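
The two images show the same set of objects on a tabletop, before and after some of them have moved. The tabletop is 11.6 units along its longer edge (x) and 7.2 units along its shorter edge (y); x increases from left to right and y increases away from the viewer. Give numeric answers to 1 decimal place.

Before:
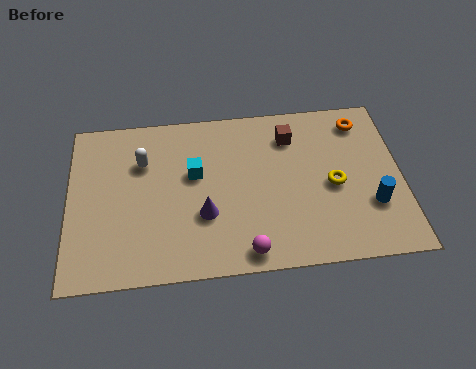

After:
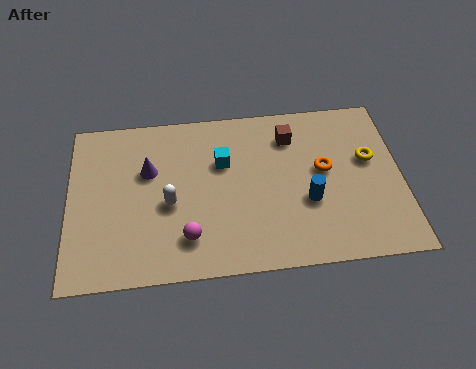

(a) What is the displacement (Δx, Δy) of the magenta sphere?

(-2.0, 0.8)

From the two frames, the magenta sphere sits at roughly (6.1, 0.8) before and (4.1, 1.6) after.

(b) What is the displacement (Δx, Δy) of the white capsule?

(0.9, -1.9)

The white capsule started near (2.6, 5.0) and ended near (3.5, 3.1).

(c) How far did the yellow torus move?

1.6

From (9.2, 3.3) to (10.5, 4.3), the yellow torus covered √(1.3² + 1.0²) ≈ 1.6 units.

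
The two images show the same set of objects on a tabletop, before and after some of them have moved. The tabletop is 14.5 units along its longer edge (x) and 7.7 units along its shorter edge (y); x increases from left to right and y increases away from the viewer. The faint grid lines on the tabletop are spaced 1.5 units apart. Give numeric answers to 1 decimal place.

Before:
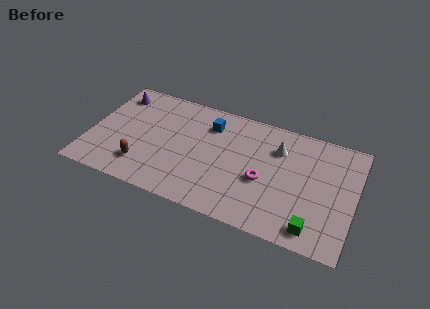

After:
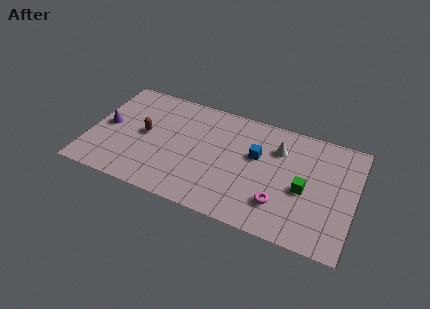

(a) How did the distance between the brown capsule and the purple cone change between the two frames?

-2.8

Before: roughly 4.9 units apart; after: 2.1. That's 2.8 units closer together.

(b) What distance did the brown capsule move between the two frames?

2.2

The brown capsule was near (3.1, 1.8) before and (3.0, 4.0) after, so it travelled √(0.1² + 2.2²) ≈ 2.2 units.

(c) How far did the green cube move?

2.4

From (12.5, 1.1) to (11.8, 3.4), the green cube covered √(0.7² + 2.3²) ≈ 2.4 units.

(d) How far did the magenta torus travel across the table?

1.6

The magenta torus was near (9.6, 3.2) before and (10.6, 2.0) after, so it travelled √(1.0² + 1.2²) ≈ 1.6 units.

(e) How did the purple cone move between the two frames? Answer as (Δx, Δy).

(-0.2, -2.4)

The purple cone was at about (1.1, 6.3) and moved to about (0.9, 3.9).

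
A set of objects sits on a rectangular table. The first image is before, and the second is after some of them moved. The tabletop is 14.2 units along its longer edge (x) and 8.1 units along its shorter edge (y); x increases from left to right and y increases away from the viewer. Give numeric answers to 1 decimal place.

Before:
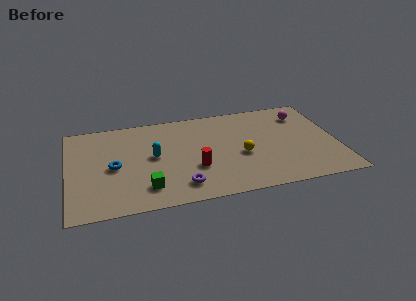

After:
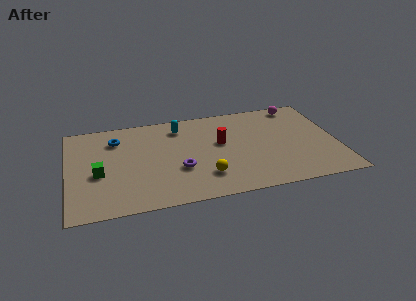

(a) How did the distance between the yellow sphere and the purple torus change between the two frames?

-2.2

Before: roughly 3.8 units apart; after: 1.6. That's 2.2 units closer together.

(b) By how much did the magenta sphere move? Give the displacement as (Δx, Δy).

(-0.2, 0.9)

From the two frames, the magenta sphere sits at roughly (12.6, 6.3) before and (12.4, 7.2) after.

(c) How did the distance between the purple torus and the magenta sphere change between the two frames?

-0.4

Before: roughly 8.3 units apart; after: 7.9. That's 0.4 units closer together.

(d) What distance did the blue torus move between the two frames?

2.4

The blue torus moved from about (2.4, 3.8) to (2.6, 6.2), a distance of √(0.2² + 2.4²) ≈ 2.4.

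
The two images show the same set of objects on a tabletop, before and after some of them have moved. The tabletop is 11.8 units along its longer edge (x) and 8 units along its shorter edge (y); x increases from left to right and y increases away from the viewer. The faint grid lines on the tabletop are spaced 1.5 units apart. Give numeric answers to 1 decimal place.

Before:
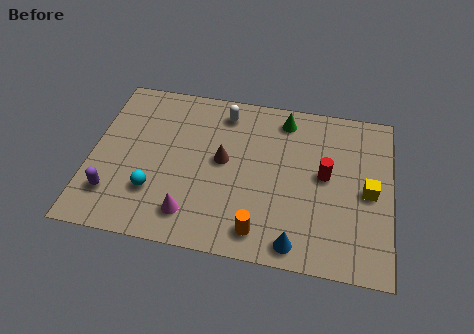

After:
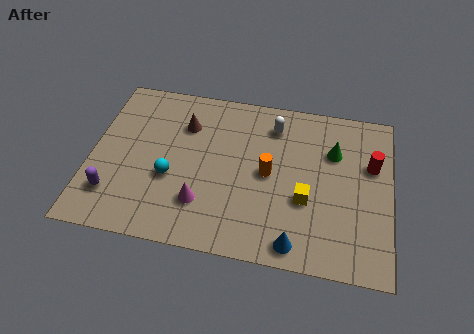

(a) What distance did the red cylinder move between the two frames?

2.0

From (9.2, 4.3) to (11.0, 5.1), the red cylinder covered √(1.8² + 0.8²) ≈ 2.0 units.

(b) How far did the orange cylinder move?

2.8

The orange cylinder was near (6.8, 1.2) before and (7.0, 4.0) after, so it travelled √(0.2² + 2.8²) ≈ 2.8 units.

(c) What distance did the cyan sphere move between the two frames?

1.0

The cyan sphere moved from about (2.6, 2.3) to (3.2, 3.1), a distance of √(0.6² + 0.8²) ≈ 1.0.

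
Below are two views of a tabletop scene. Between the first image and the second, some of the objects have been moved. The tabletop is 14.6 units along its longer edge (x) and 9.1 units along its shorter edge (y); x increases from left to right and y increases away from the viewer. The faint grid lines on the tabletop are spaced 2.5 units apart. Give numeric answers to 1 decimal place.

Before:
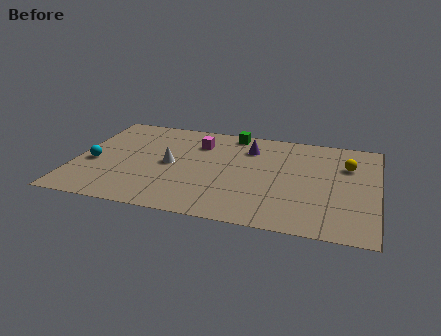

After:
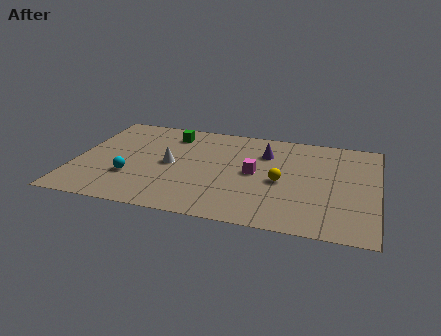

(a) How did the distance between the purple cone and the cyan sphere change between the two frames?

-0.7

The distance was about 8.0 in the first image and 7.3 in the second, so they moved 0.7 units closer together.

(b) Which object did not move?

the white cone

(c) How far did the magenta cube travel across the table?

3.6

The magenta cube was near (5.8, 6.8) before and (8.7, 4.6) after, so it travelled √(2.9² + 2.2²) ≈ 3.6 units.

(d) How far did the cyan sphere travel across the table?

2.1

From (0.9, 3.8) to (2.8, 2.9), the cyan sphere covered √(1.9² + 0.9²) ≈ 2.1 units.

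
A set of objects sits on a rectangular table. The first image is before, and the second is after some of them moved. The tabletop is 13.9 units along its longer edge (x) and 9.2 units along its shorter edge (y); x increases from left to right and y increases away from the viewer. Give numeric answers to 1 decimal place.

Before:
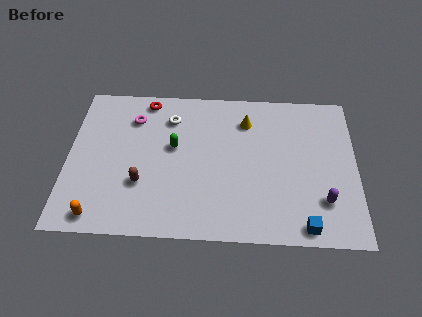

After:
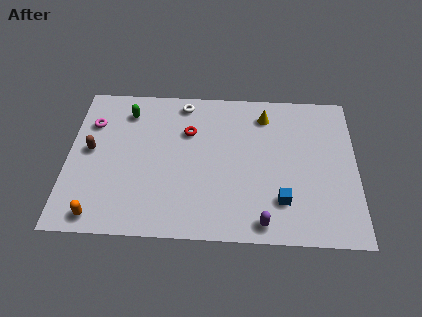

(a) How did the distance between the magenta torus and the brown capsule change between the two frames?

-2.3

The distance was about 4.0 in the first image and 1.7 in the second, so they moved 2.3 units closer together.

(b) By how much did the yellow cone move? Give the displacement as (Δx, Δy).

(0.9, 0.4)

The yellow cone started near (8.6, 7.1) and ended near (9.5, 7.5).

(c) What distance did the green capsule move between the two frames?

3.1

From (5.1, 5.3) to (2.8, 7.4), the green capsule covered √(2.3² + 2.1²) ≈ 3.1 units.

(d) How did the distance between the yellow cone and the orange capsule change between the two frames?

+0.9

The distance was about 9.3 in the first image and 10.2 in the second, so they moved 0.9 units further apart.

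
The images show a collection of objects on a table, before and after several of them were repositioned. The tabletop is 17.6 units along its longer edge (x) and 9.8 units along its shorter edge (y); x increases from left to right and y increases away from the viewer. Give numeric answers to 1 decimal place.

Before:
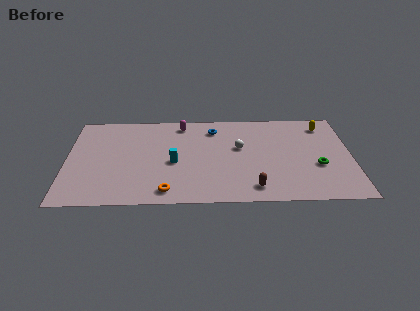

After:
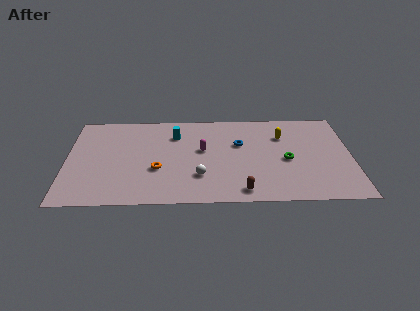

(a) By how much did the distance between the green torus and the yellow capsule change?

-1.8

The distance was about 4.4 in the first image and 2.6 in the second, so they moved 1.8 units closer together.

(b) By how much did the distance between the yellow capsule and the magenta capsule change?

-3.7

They were about 8.9 units apart before and 5.2 after — 3.7 units closer together.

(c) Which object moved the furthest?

the white sphere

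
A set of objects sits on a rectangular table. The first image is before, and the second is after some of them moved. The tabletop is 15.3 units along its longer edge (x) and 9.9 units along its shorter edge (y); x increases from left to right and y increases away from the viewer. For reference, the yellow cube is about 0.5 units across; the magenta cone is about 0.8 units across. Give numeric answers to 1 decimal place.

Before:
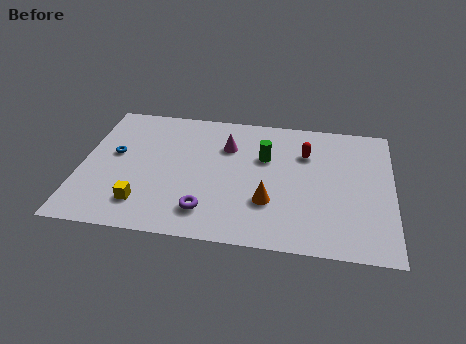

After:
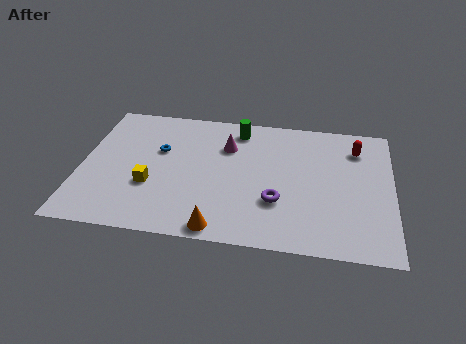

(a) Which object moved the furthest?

the purple torus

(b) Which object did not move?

the magenta cone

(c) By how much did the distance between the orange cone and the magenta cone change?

+1.6

Before: roughly 4.5 units apart; after: 6.1. That's 1.6 units further apart.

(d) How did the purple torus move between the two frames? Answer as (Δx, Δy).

(3.4, 1.2)

The purple torus started near (6.3, 2.0) and ended near (9.7, 3.2).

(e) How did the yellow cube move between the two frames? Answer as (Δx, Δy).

(0.3, 1.4)

From the two frames, the yellow cube sits at roughly (3.2, 2.1) before and (3.5, 3.5) after.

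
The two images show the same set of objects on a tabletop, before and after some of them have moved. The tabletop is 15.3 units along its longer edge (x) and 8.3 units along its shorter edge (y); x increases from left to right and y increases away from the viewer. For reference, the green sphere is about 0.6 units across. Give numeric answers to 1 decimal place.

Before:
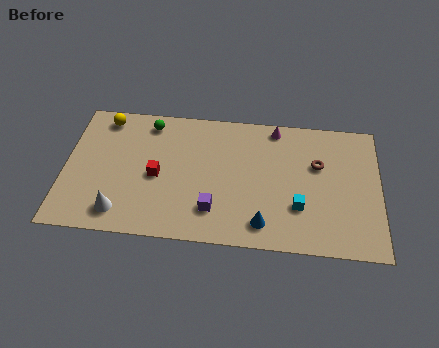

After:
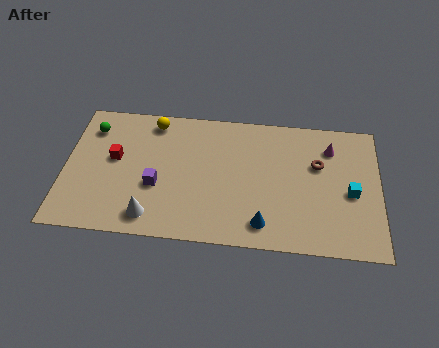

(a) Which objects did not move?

the brown torus and the blue cone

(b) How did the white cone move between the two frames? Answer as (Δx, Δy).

(1.5, -0.1)

From the two frames, the white cone sits at roughly (2.8, 1.4) before and (4.3, 1.3) after.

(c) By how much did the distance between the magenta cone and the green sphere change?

+5.5

Before: roughly 6.2 units apart; after: 11.7. That's 5.5 units further apart.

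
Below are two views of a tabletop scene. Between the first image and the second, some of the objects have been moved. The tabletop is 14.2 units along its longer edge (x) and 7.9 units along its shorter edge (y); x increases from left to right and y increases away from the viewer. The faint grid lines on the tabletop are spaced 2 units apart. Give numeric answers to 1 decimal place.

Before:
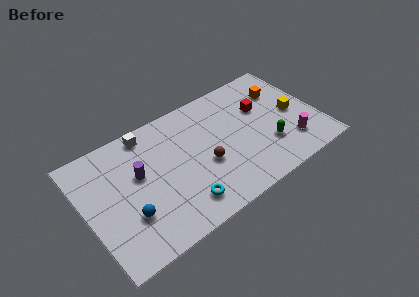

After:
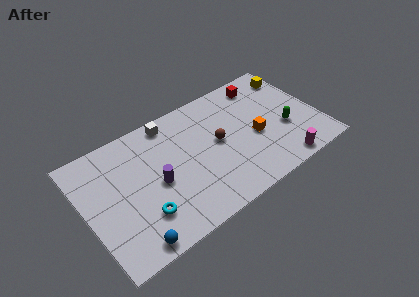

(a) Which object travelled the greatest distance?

the orange cube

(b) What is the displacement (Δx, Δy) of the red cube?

(0.4, 1.6)

The red cube was at about (11.0, 5.1) and moved to about (11.4, 6.7).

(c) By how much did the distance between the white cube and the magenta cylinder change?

-1.0

The distance was about 9.5 in the first image and 8.5 in the second, so they moved 1.0 units closer together.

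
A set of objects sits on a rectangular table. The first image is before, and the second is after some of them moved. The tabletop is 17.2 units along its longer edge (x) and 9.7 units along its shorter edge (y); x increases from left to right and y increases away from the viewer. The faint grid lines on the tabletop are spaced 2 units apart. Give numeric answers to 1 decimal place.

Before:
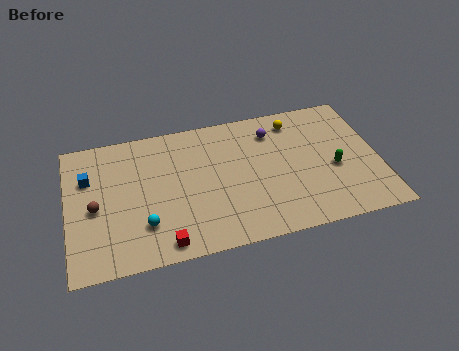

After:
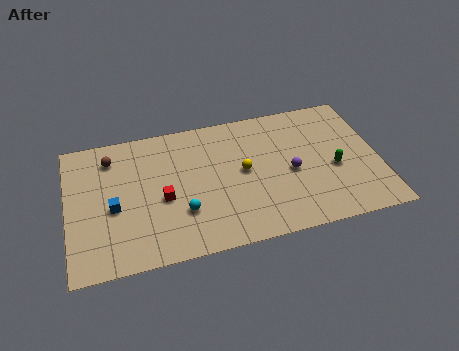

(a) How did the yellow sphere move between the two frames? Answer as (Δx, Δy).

(-3.1, -3.0)

The yellow sphere started near (12.8, 8.1) and ended near (9.7, 5.1).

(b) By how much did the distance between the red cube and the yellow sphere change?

-5.8

The distance was about 10.4 in the first image and 4.6 in the second, so they moved 5.8 units closer together.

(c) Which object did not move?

the green capsule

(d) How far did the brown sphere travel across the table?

3.5

From (1.5, 4.4) to (2.5, 7.8), the brown sphere covered √(1.0² + 3.4²) ≈ 3.5 units.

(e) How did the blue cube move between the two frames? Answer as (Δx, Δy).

(1.3, -2.4)

The blue cube started near (1.2, 6.6) and ended near (2.5, 4.2).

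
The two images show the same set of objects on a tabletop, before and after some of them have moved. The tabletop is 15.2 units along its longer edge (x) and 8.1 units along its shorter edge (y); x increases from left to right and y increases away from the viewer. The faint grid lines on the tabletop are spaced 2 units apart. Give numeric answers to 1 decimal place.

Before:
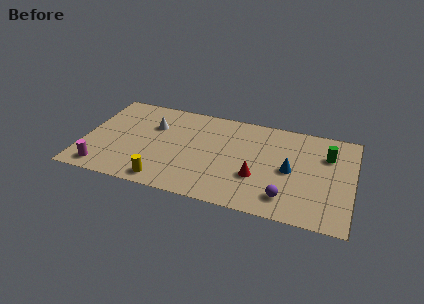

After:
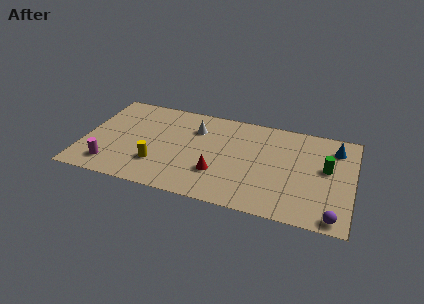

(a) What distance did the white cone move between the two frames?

2.4

The white cone moved from about (3.8, 5.5) to (6.2, 5.9), a distance of √(2.4² + 0.4²) ≈ 2.4.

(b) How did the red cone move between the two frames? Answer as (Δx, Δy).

(-2.2, -0.3)

The red cone started near (9.9, 2.8) and ended near (7.7, 2.5).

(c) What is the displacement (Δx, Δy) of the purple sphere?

(2.7, -0.8)

The purple sphere was at about (11.6, 1.6) and moved to about (14.3, 0.8).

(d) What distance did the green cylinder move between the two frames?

1.1

From (13.7, 5.7) to (13.7, 4.6), the green cylinder covered √(0.0² + 1.1²) ≈ 1.1 units.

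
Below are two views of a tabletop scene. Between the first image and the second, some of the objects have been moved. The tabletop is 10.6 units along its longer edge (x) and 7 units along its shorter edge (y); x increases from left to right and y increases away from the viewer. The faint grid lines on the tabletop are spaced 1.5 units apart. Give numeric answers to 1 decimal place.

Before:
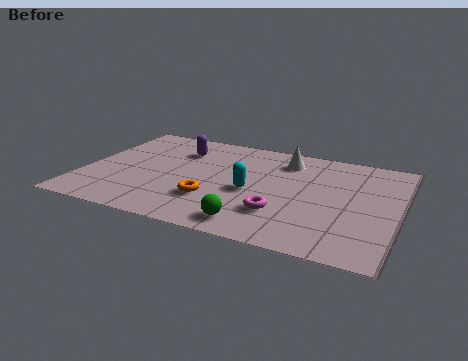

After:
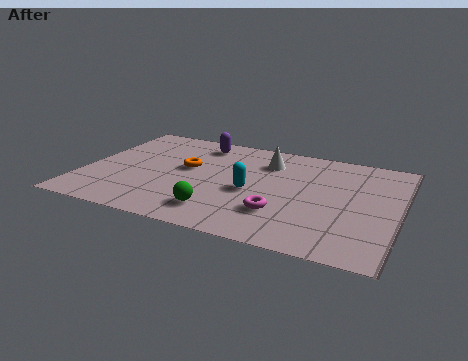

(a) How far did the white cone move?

0.7

From (6.6, 5.6) to (6.0, 5.3), the white cone covered √(0.6² + 0.3²) ≈ 0.7 units.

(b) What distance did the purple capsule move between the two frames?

0.9

From (3.0, 5.2) to (3.6, 5.9), the purple capsule covered √(0.6² + 0.7²) ≈ 0.9 units.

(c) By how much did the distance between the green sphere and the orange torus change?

+1.1

Before: roughly 1.9 units apart; after: 3.0. That's 1.1 units further apart.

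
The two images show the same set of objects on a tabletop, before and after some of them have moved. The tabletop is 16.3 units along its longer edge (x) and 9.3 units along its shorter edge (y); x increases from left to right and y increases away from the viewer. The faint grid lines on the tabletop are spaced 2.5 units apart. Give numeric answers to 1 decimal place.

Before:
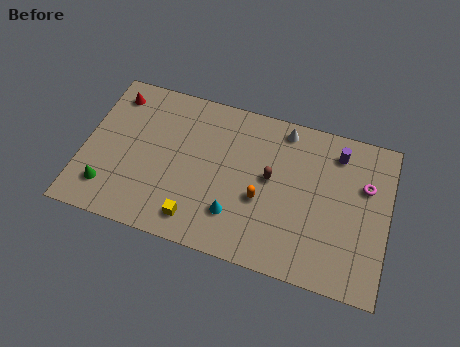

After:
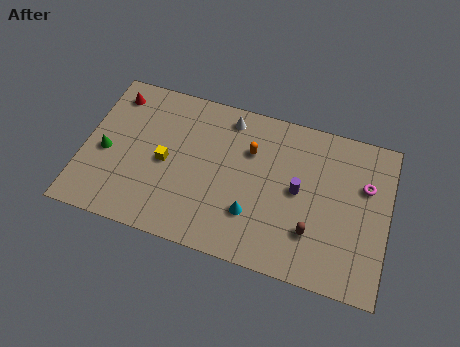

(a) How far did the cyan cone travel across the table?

0.9

From (8.3, 2.4) to (9.2, 2.7), the cyan cone covered √(0.9² + 0.3²) ≈ 0.9 units.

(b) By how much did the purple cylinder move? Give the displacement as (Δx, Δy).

(-1.9, -2.8)

From the two frames, the purple cylinder sits at roughly (13.4, 7.6) before and (11.5, 4.8) after.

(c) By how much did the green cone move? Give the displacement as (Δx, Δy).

(-0.3, 2.1)

The green cone started near (1.5, 2.0) and ended near (1.2, 4.1).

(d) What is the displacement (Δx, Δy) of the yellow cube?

(-1.9, 2.9)

The yellow cube started near (6.3, 1.5) and ended near (4.4, 4.4).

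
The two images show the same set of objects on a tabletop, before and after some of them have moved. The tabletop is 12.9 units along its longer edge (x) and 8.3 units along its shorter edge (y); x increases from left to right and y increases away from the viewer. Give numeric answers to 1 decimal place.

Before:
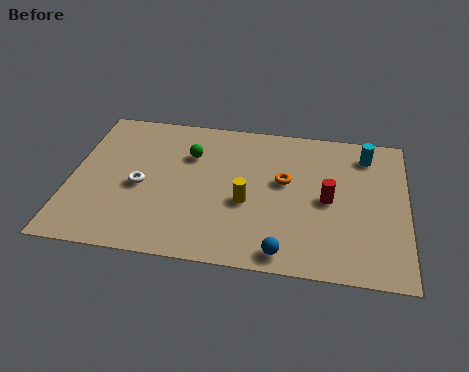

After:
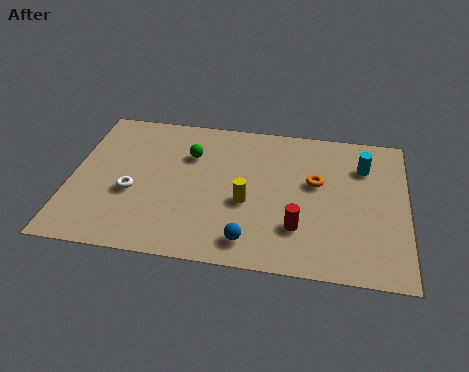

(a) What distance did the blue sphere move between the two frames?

1.4

From (8.3, 0.9) to (7.0, 1.3), the blue sphere covered √(1.3² + 0.4²) ≈ 1.4 units.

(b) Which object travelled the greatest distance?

the red cylinder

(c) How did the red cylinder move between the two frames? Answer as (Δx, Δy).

(-1.1, -1.7)

The red cylinder was at about (9.9, 4.0) and moved to about (8.8, 2.3).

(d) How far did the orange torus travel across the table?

1.2

From (8.2, 4.8) to (9.4, 4.9), the orange torus covered √(1.2² + 0.1²) ≈ 1.2 units.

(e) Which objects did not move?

the green sphere and the yellow cylinder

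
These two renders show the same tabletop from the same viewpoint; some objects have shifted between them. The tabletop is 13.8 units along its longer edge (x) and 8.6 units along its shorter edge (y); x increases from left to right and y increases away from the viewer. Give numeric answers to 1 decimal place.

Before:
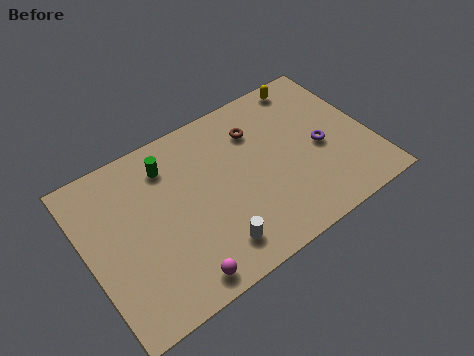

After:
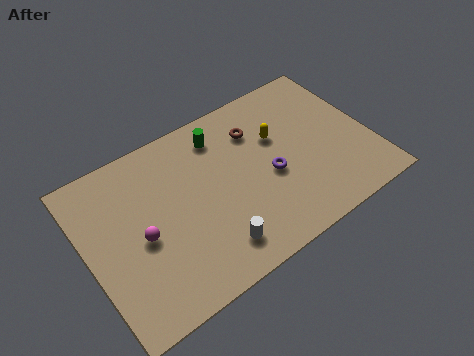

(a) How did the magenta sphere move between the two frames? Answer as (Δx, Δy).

(-1.3, 2.9)

The magenta sphere was at about (3.8, 1.0) and moved to about (2.5, 3.9).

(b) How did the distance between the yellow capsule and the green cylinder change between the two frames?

-4.3

Before: roughly 7.3 units apart; after: 3.0. That's 4.3 units closer together.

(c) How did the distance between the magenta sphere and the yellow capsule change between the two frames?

-3.0

The distance was about 10.2 in the first image and 7.2 in the second, so they moved 3.0 units closer together.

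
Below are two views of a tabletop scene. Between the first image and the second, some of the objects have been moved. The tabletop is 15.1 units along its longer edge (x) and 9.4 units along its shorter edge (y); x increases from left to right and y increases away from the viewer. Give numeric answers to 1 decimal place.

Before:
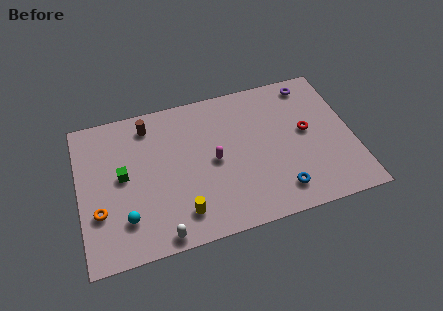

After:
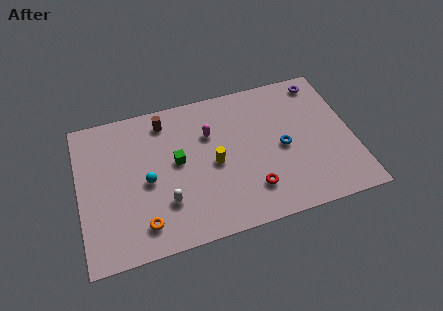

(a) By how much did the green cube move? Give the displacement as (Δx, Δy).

(3.0, 0.1)

The green cube started near (2.4, 5.0) and ended near (5.4, 5.1).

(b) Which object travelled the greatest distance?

the red torus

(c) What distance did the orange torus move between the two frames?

2.7

The orange torus was near (1.0, 3.1) before and (3.3, 1.7) after, so it travelled √(2.3² + 1.4²) ≈ 2.7 units.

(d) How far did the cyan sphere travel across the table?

2.4

The cyan sphere moved from about (2.4, 2.3) to (3.7, 4.3), a distance of √(1.3² + 2.0²) ≈ 2.4.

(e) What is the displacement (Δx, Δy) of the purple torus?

(0.6, 0.0)

From the two frames, the purple torus sits at roughly (13.1, 8.2) before and (13.7, 8.2) after.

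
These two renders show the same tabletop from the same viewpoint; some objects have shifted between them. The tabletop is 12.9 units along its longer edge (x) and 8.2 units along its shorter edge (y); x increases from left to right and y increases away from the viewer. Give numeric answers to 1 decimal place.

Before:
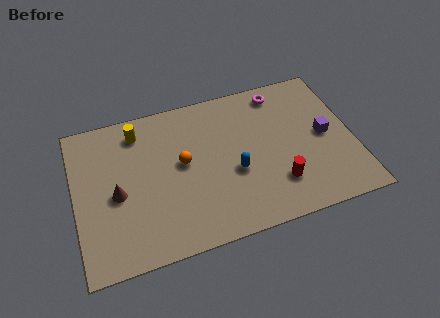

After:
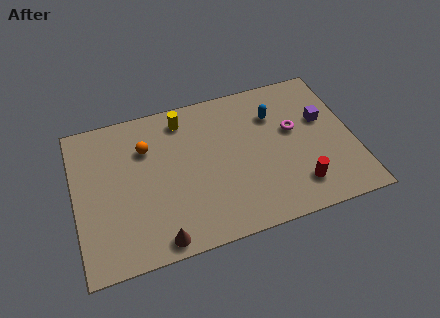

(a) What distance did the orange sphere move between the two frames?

2.1

From (5.0, 4.5) to (3.4, 5.8), the orange sphere covered √(1.6² + 1.3²) ≈ 2.1 units.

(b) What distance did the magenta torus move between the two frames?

2.3

The magenta torus was near (9.8, 7.1) before and (10.2, 4.8) after, so it travelled √(0.4² + 2.3²) ≈ 2.3 units.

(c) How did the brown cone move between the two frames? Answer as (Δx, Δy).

(1.7, -2.9)

The brown cone was at about (1.9, 3.7) and moved to about (3.6, 0.8).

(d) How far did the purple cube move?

0.9

The purple cube moved from about (11.6, 4.1) to (11.6, 5.0), a distance of √(0.0² + 0.9²) ≈ 0.9.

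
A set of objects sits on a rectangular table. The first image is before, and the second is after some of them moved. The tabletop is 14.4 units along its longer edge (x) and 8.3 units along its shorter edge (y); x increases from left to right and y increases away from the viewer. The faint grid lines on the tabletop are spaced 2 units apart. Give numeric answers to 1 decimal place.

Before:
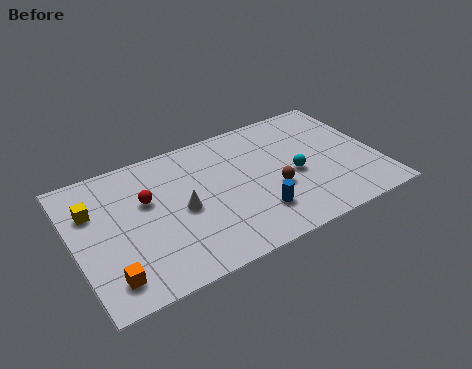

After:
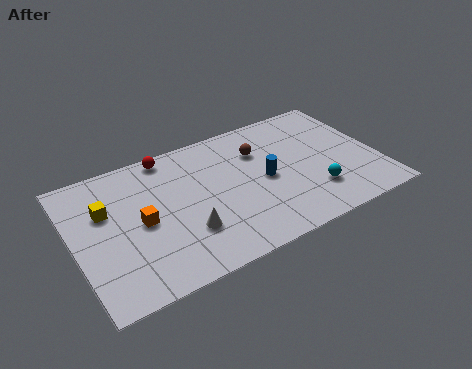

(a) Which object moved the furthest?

the orange cube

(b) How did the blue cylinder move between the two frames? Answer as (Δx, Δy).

(0.7, 1.9)

The blue cylinder started near (8.3, 2.1) and ended near (9.0, 4.0).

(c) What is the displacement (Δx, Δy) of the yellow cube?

(0.6, -0.3)

The yellow cube started near (1.0, 5.7) and ended near (1.6, 5.4).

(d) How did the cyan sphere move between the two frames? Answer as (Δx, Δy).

(0.7, -1.5)

From the two frames, the cyan sphere sits at roughly (10.4, 3.7) before and (11.1, 2.2) after.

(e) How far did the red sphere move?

2.6

The red sphere moved from about (3.5, 5.2) to (4.8, 7.5), a distance of √(1.3² + 2.3²) ≈ 2.6.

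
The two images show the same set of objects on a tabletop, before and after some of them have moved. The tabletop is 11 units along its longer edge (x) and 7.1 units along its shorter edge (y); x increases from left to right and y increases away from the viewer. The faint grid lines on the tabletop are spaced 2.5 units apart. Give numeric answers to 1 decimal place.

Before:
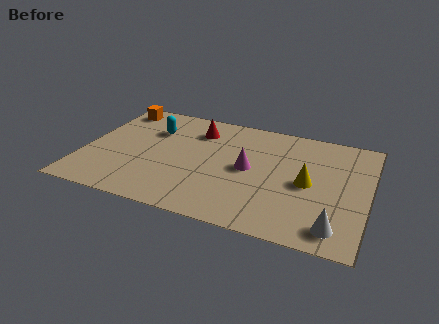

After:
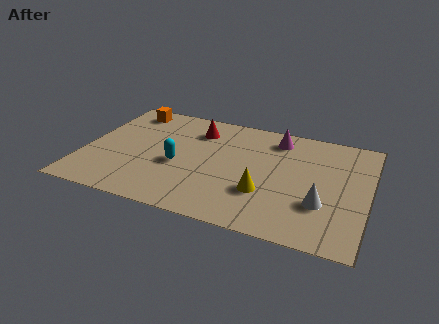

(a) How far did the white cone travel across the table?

1.3

From (9.9, 1.1) to (9.3, 2.3), the white cone covered √(0.6² + 1.2²) ≈ 1.3 units.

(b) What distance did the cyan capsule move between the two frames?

2.3

From (2.5, 5.0) to (3.7, 3.0), the cyan capsule covered √(1.2² + 2.0²) ≈ 2.3 units.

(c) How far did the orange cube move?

0.5

From (0.9, 6.1) to (1.4, 6.1), the orange cube covered √(0.5² + 0.0²) ≈ 0.5 units.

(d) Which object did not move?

the red cone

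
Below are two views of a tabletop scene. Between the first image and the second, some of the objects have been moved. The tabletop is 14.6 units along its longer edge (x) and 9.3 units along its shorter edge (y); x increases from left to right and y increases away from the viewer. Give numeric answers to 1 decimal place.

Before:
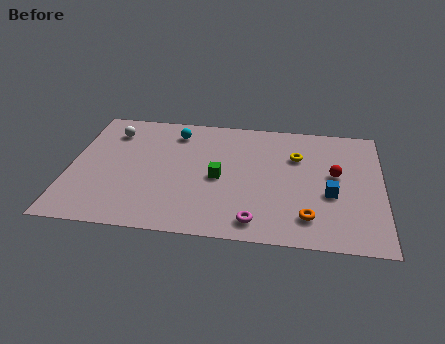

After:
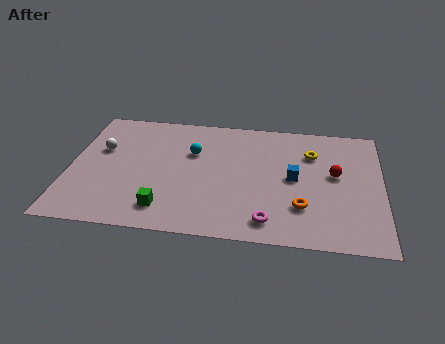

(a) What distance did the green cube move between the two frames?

3.5

The green cube moved from about (7.0, 4.3) to (4.6, 1.7), a distance of √(2.4² + 2.6²) ≈ 3.5.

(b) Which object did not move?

the red sphere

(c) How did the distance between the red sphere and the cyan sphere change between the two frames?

-1.2

The distance was about 8.0 in the first image and 6.8 in the second, so they moved 1.2 units closer together.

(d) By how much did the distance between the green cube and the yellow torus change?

+4.2

Before: roughly 4.2 units apart; after: 8.4. That's 4.2 units further apart.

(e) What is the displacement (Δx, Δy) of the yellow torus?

(0.7, 0.3)

From the two frames, the yellow torus sits at roughly (10.6, 6.4) before and (11.3, 6.7) after.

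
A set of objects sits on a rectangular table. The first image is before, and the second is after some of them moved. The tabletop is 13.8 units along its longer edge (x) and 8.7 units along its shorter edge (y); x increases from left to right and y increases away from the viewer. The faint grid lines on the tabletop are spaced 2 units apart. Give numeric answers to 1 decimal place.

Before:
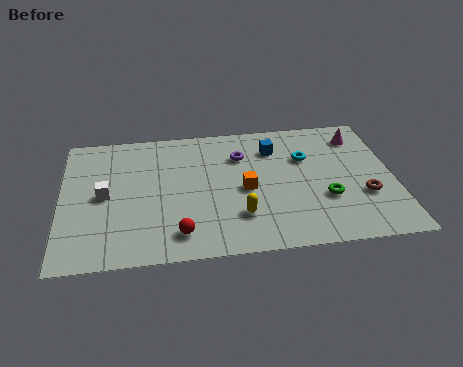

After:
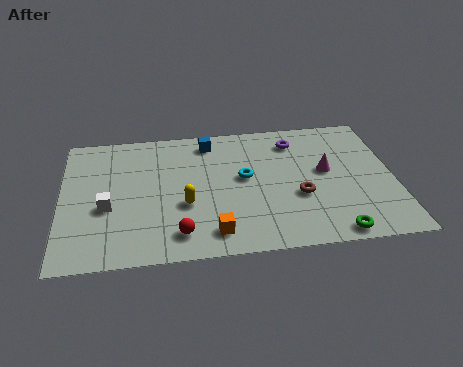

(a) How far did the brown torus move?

2.7

The brown torus moved from about (12.5, 3.0) to (9.8, 3.3), a distance of √(2.7² + 0.3²) ≈ 2.7.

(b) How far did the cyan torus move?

2.8

The cyan torus moved from about (10.2, 5.8) to (7.6, 4.8), a distance of √(2.6² + 1.0²) ≈ 2.8.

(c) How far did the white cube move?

0.8

From (1.8, 4.3) to (1.9, 3.5), the white cube covered √(0.1² + 0.8²) ≈ 0.8 units.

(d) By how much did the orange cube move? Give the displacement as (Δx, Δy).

(-1.4, -2.6)

The orange cube was at about (7.6, 4.0) and moved to about (6.2, 1.4).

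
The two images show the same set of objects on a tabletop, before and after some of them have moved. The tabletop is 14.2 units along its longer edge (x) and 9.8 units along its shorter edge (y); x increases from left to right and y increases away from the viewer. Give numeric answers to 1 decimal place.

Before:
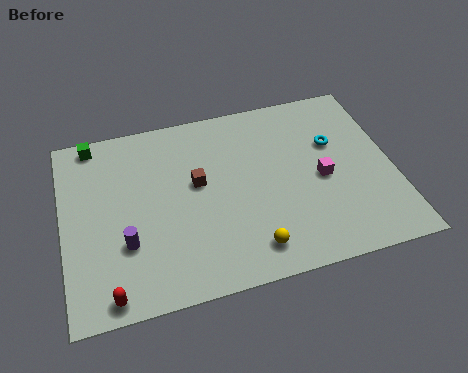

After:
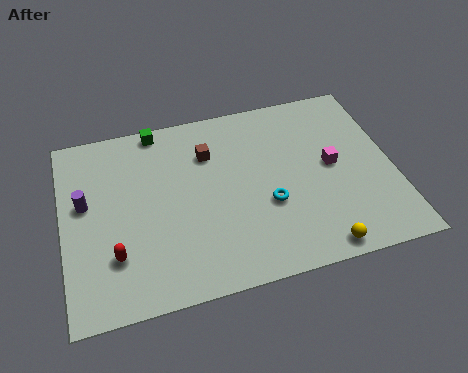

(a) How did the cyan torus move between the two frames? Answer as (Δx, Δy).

(-3.1, -2.6)

The cyan torus started near (11.8, 6.3) and ended near (8.7, 3.7).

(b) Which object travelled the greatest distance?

the cyan torus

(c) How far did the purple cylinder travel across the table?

3.0

From (2.6, 3.2) to (1.0, 5.7), the purple cylinder covered √(1.6² + 2.5²) ≈ 3.0 units.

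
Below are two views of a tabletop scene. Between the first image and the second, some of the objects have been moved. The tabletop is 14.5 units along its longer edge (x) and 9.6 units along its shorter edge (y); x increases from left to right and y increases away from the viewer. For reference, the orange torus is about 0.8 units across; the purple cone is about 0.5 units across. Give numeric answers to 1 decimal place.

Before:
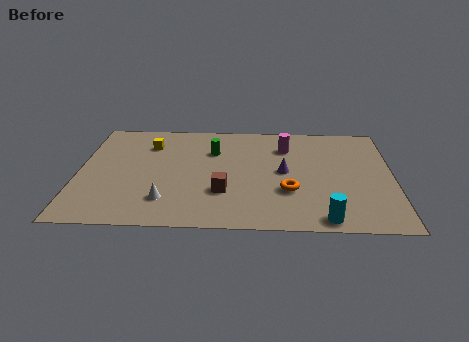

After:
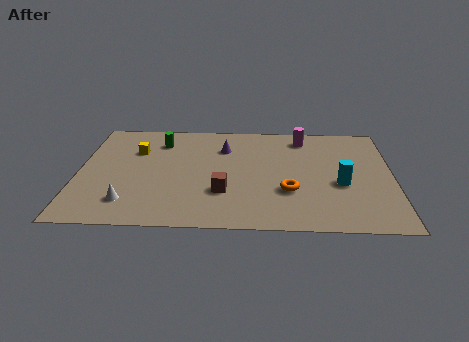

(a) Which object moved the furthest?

the purple cone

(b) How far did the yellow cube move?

0.8

The yellow cube moved from about (3.2, 7.2) to (2.6, 6.6), a distance of √(0.6² + 0.6²) ≈ 0.8.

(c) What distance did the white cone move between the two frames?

1.7

From (4.1, 2.2) to (2.4, 2.0), the white cone covered √(1.7² + 0.2²) ≈ 1.7 units.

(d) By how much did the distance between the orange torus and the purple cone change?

+3.1

The distance was about 1.7 in the first image and 4.8 in the second, so they moved 3.1 units further apart.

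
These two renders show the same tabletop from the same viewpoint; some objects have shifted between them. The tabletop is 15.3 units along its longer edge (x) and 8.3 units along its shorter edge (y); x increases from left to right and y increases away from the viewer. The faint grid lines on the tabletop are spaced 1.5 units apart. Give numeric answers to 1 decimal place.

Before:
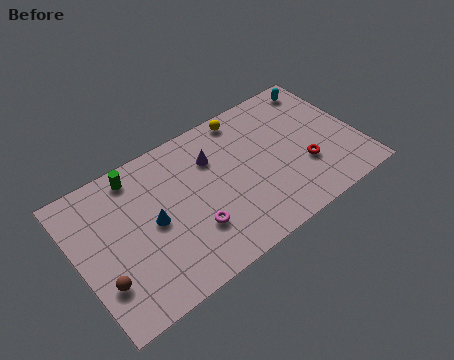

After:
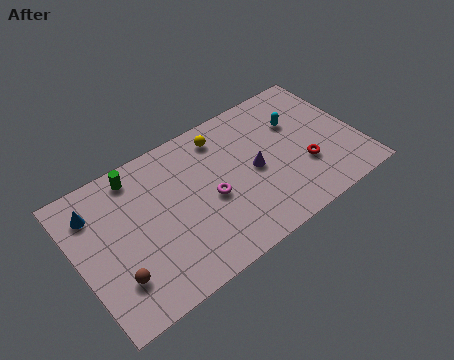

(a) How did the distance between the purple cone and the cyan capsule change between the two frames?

-3.4

The distance was about 6.5 in the first image and 3.1 in the second, so they moved 3.4 units closer together.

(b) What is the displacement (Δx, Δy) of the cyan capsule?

(-1.7, -1.6)

The cyan capsule was at about (14.0, 7.2) and moved to about (12.3, 5.6).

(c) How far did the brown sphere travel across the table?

0.7

The brown sphere was near (1.0, 2.4) before and (1.7, 2.2) after, so it travelled √(0.7² + 0.2²) ≈ 0.7 units.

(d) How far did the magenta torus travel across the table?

1.7

The magenta torus moved from about (5.9, 2.5) to (7.1, 3.7), a distance of √(1.2² + 1.2²) ≈ 1.7.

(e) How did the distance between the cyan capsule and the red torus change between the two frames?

-2.0

The distance was about 4.8 in the first image and 2.8 in the second, so they moved 2.0 units closer together.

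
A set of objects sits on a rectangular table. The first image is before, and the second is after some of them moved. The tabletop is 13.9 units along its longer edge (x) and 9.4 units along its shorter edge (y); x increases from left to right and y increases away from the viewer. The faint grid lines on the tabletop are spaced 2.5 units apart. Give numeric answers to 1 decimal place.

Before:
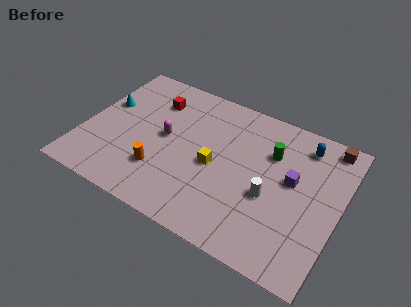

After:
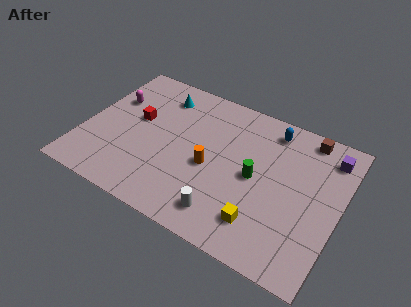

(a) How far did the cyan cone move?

3.4

The cyan cone was near (0.9, 5.7) before and (3.7, 7.6) after, so it travelled √(2.8² + 1.9²) ≈ 3.4 units.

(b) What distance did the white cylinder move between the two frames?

3.0

From (10.3, 3.8) to (8.2, 1.6), the white cylinder covered √(2.1² + 2.2²) ≈ 3.0 units.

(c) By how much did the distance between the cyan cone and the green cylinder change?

-2.7

They were about 9.1 units apart before and 6.4 after — 2.7 units closer together.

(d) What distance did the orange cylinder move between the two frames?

2.9

The orange cylinder was near (4.5, 2.6) before and (7.0, 4.1) after, so it travelled √(2.5² + 1.5²) ≈ 2.9 units.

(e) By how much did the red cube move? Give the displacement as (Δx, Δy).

(-0.7, -1.7)

From the two frames, the red cube sits at roughly (3.4, 7.1) before and (2.7, 5.4) after.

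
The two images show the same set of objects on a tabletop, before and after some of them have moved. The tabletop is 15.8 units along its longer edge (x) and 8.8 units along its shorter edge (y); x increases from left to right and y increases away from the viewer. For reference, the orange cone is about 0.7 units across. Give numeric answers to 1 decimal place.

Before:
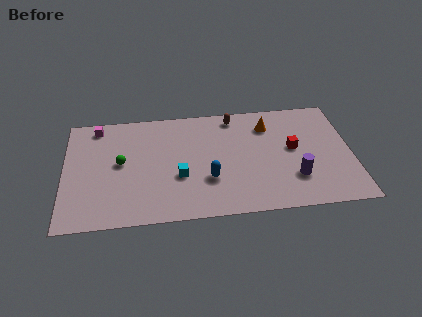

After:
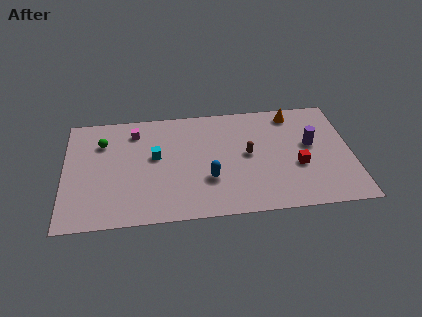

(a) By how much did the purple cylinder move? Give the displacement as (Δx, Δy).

(1.0, 2.5)

From the two frames, the purple cylinder sits at roughly (12.6, 2.5) before and (13.6, 5.0) after.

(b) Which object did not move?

the blue capsule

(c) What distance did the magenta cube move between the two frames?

2.2

The magenta cube was near (1.8, 7.7) before and (3.9, 7.1) after, so it travelled √(2.1² + 0.6²) ≈ 2.2 units.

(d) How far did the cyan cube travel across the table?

2.1

From (6.3, 3.3) to (5.0, 5.0), the cyan cube covered √(1.3² + 1.7²) ≈ 2.1 units.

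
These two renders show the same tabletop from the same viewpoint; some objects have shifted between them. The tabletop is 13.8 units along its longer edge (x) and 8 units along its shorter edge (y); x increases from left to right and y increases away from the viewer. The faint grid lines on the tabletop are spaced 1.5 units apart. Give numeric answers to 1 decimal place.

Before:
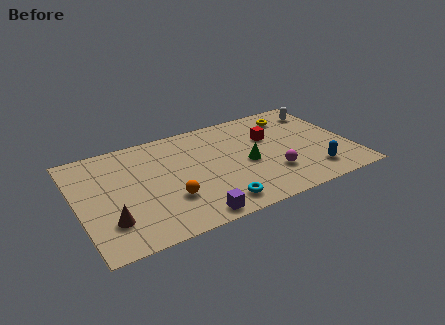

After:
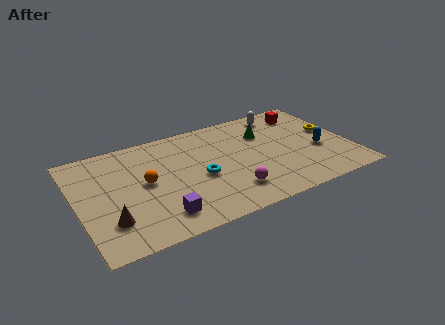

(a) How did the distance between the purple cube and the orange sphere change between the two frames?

+0.8

The distance was about 1.9 in the first image and 2.7 in the second, so they moved 0.8 units further apart.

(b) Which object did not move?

the brown cone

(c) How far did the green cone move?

2.3

From (8.5, 3.6) to (9.7, 5.6), the green cone covered √(1.2² + 2.0²) ≈ 2.3 units.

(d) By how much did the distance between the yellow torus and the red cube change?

+0.3

Before: roughly 1.9 units apart; after: 2.2. That's 0.3 units further apart.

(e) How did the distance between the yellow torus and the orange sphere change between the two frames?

+1.6

The distance was about 8.0 in the first image and 9.6 in the second, so they moved 1.6 units further apart.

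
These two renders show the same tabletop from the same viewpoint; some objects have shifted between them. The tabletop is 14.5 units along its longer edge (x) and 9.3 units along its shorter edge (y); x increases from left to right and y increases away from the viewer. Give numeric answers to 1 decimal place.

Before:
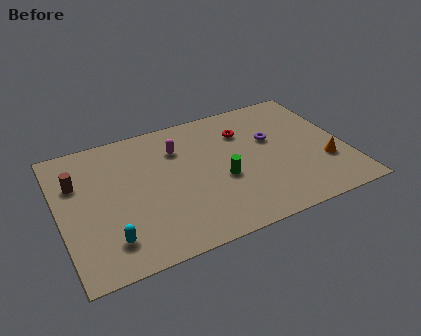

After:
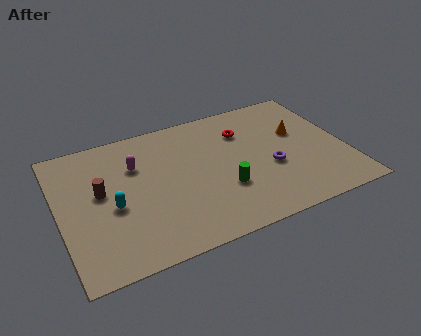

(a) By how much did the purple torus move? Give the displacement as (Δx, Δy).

(-0.3, -2.0)

The purple torus was at about (10.9, 5.7) and moved to about (10.6, 3.7).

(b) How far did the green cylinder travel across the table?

0.7

The green cylinder was near (8.1, 3.8) before and (8.1, 3.1) after, so it travelled √(0.0² + 0.7²) ≈ 0.7 units.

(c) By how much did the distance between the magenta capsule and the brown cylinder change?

-3.0

They were about 5.2 units apart before and 2.2 after — 3.0 units closer together.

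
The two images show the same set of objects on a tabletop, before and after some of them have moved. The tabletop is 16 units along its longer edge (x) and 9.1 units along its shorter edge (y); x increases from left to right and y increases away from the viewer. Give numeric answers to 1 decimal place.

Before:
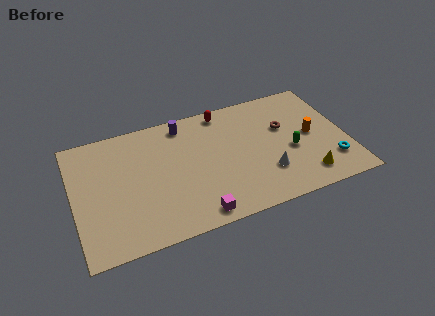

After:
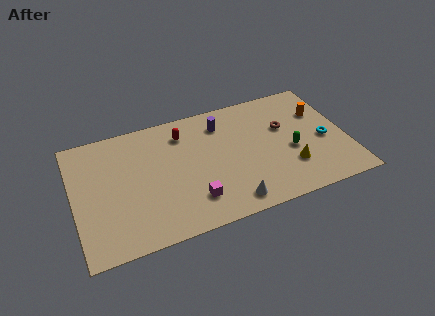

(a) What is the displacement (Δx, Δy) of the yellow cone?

(-0.8, 1.0)

From the two frames, the yellow cone sits at roughly (13.3, 1.6) before and (12.5, 2.6) after.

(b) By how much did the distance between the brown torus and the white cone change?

+2.4

The distance was about 3.4 in the first image and 5.8 in the second, so they moved 2.4 units further apart.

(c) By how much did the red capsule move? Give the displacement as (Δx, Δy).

(-2.5, -0.9)

The red capsule was at about (9.1, 8.1) and moved to about (6.6, 7.2).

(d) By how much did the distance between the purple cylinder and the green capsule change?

-2.2

The distance was about 7.3 in the first image and 5.1 in the second, so they moved 2.2 units closer together.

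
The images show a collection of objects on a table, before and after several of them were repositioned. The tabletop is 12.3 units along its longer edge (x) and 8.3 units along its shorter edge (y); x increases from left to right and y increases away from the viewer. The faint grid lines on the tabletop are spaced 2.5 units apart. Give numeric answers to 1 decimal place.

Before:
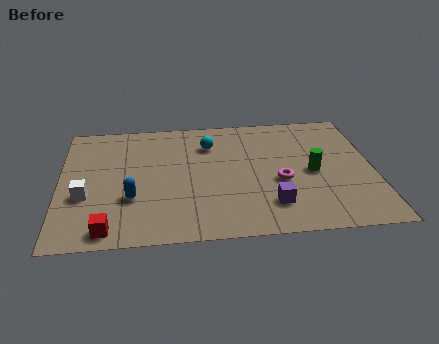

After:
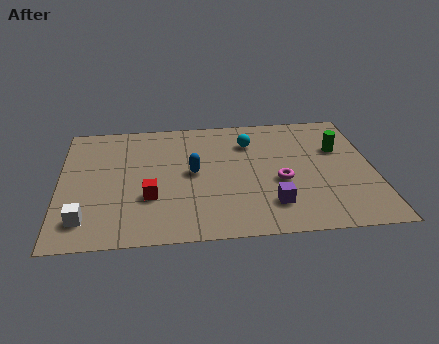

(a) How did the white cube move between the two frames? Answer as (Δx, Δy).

(0.0, -1.5)

From the two frames, the white cube sits at roughly (1.0, 3.1) before and (1.0, 1.6) after.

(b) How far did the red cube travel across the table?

2.5

The red cube was near (1.9, 0.9) before and (3.5, 2.8) after, so it travelled √(1.6² + 1.9²) ≈ 2.5 units.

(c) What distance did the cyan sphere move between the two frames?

1.6

The cyan sphere moved from about (5.9, 6.2) to (7.5, 6.2), a distance of √(1.6² + 0.0²) ≈ 1.6.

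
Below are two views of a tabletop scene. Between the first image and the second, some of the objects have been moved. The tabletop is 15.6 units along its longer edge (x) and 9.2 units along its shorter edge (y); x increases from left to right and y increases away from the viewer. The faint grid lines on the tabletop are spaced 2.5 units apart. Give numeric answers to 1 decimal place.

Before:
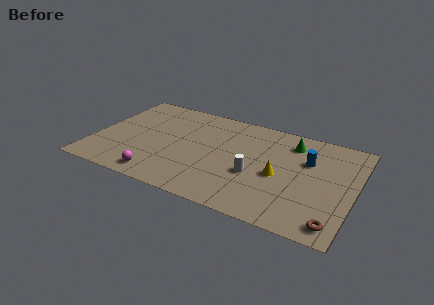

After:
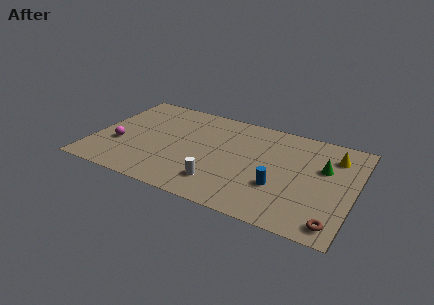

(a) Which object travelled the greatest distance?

the yellow cone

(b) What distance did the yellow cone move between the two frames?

4.2

The yellow cone moved from about (11.2, 4.1) to (14.2, 7.1), a distance of √(3.0² + 3.0²) ≈ 4.2.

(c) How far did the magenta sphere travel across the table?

3.4

The magenta sphere was near (4.3, 1.2) before and (1.6, 3.3) after, so it travelled √(2.7² + 2.1²) ≈ 3.4 units.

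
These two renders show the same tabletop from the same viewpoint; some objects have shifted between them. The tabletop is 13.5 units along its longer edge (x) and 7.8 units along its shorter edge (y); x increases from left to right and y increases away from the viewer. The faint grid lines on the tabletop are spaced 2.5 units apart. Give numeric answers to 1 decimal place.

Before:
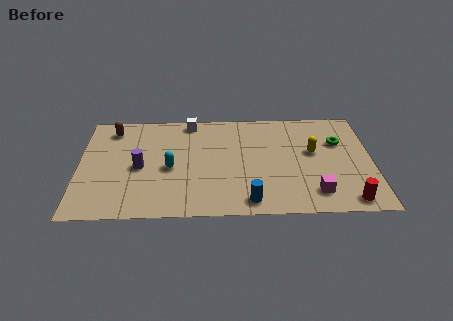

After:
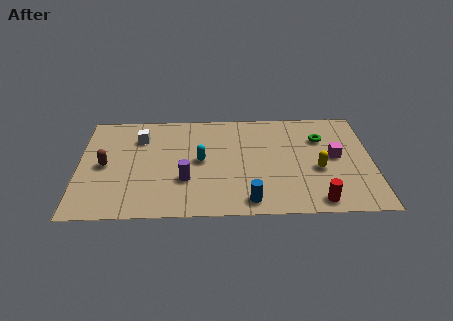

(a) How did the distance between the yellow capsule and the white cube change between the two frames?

+2.4

They were about 6.2 units apart before and 8.6 after — 2.4 units further apart.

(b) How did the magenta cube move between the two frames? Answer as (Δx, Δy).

(1.0, 2.6)

The magenta cube was at about (10.8, 1.5) and moved to about (11.8, 4.1).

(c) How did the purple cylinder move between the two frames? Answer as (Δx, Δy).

(2.1, -1.0)

From the two frames, the purple cylinder sits at roughly (2.8, 3.6) before and (4.9, 2.6) after.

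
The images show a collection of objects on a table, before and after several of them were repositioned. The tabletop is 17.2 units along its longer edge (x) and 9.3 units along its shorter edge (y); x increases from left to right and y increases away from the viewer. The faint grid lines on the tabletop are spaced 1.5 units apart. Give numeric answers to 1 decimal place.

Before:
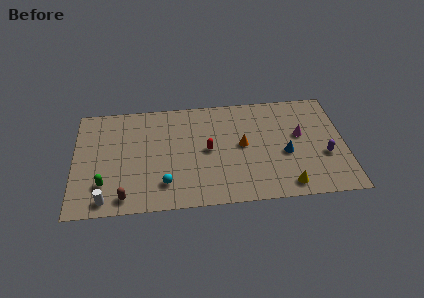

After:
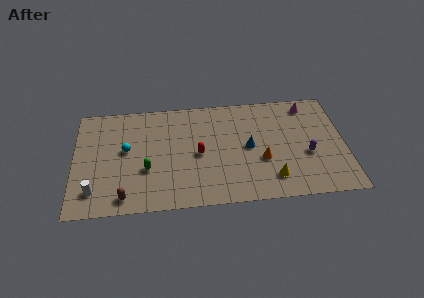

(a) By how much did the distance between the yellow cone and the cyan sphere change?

+2.0

They were about 7.8 units apart before and 9.8 after — 2.0 units further apart.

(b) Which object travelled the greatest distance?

the cyan sphere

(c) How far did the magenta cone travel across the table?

2.7

From (14.4, 5.4) to (15.0, 8.0), the magenta cone covered √(0.6² + 2.6²) ≈ 2.7 units.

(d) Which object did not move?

the brown capsule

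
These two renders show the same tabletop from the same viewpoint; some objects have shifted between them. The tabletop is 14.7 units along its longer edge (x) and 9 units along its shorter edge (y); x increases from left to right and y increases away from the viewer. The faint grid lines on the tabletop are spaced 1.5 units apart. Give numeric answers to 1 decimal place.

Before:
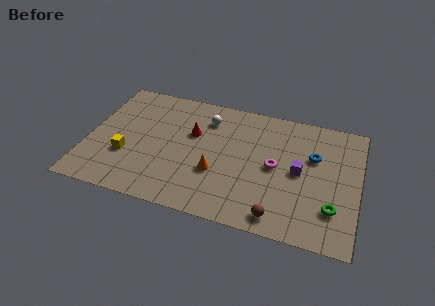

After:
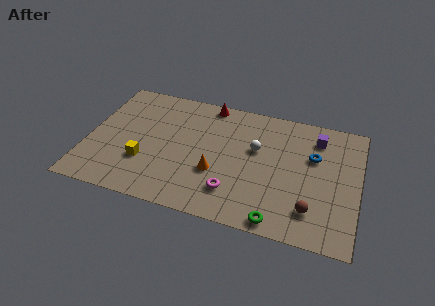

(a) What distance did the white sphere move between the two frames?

3.2

From (6.3, 7.0) to (9.1, 5.5), the white sphere covered √(2.8² + 1.5²) ≈ 3.2 units.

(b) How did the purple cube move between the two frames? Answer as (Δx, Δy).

(0.8, 2.7)

The purple cube was at about (11.5, 4.5) and moved to about (12.3, 7.2).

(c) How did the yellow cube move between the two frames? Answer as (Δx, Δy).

(1.0, -0.2)

From the two frames, the yellow cube sits at roughly (2.2, 3.1) before and (3.2, 2.9) after.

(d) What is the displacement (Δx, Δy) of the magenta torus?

(-2.1, -2.4)

The magenta torus started near (10.2, 4.5) and ended near (8.1, 2.1).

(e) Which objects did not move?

the blue torus and the orange cone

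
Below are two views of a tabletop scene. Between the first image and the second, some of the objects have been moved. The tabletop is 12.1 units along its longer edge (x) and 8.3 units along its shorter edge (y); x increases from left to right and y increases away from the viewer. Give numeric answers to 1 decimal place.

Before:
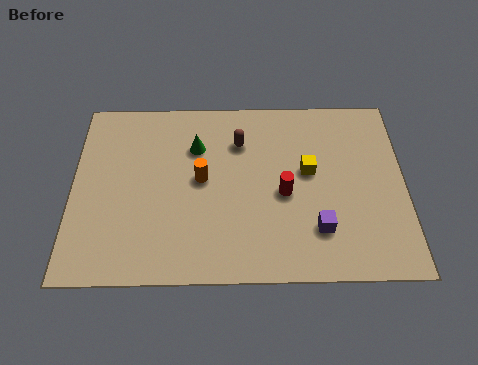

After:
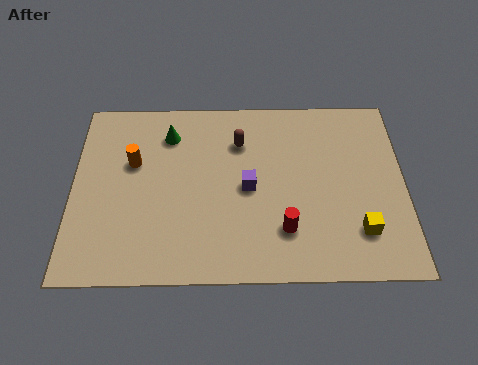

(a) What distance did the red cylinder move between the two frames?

1.6

From (7.7, 3.7) to (7.7, 2.1), the red cylinder covered √(0.0² + 1.6²) ≈ 1.6 units.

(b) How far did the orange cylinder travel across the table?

2.6

The orange cylinder moved from about (4.7, 4.4) to (2.2, 5.2), a distance of √(2.5² + 0.8²) ≈ 2.6.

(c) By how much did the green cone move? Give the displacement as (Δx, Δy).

(-1.0, 0.6)

From the two frames, the green cone sits at roughly (4.5, 5.9) before and (3.5, 6.5) after.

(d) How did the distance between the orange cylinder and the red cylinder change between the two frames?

+3.2

Before: roughly 3.1 units apart; after: 6.3. That's 3.2 units further apart.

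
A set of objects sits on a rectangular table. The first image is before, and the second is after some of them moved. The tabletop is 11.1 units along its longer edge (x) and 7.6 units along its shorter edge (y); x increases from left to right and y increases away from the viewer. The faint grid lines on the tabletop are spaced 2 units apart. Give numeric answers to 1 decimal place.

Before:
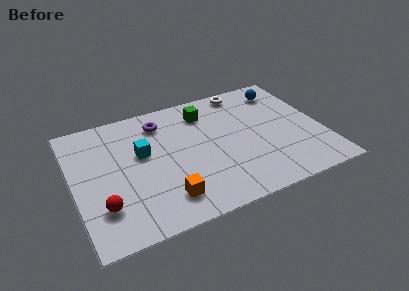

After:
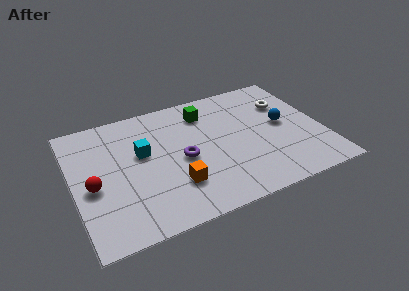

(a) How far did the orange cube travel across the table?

0.8

The orange cube was near (3.8, 1.5) before and (4.3, 2.1) after, so it travelled √(0.5² + 0.6²) ≈ 0.8 units.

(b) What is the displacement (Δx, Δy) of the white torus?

(1.7, -1.5)

The white torus was at about (8.0, 6.8) and moved to about (9.7, 5.3).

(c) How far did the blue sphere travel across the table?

2.2

The blue sphere moved from about (9.7, 6.2) to (9.4, 4.0), a distance of √(0.3² + 2.2²) ≈ 2.2.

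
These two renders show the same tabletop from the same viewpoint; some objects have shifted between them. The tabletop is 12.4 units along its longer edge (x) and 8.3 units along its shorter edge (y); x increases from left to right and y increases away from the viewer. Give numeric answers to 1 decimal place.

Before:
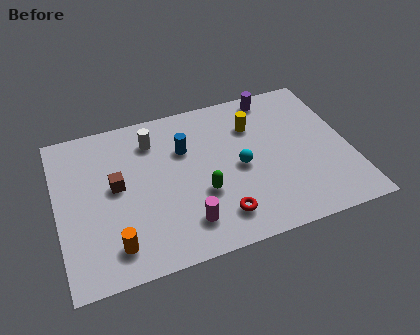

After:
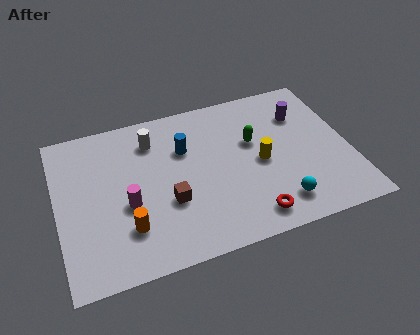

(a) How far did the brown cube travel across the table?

2.6

The brown cube moved from about (2.5, 4.5) to (4.6, 3.0), a distance of √(2.1² + 1.5²) ≈ 2.6.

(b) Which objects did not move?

the blue cylinder and the white cylinder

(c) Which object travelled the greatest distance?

the green capsule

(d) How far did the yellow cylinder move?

2.1

From (8.5, 6.0) to (8.6, 3.9), the yellow cylinder covered √(0.1² + 2.1²) ≈ 2.1 units.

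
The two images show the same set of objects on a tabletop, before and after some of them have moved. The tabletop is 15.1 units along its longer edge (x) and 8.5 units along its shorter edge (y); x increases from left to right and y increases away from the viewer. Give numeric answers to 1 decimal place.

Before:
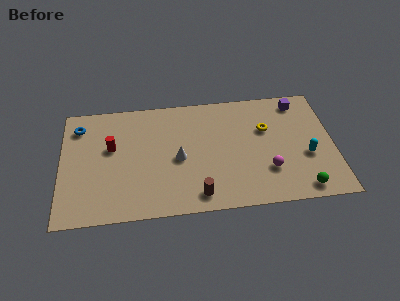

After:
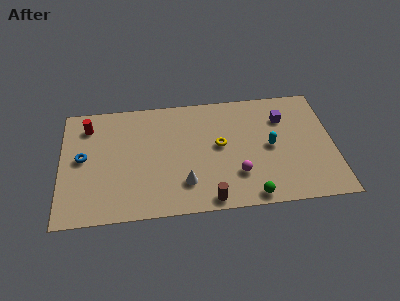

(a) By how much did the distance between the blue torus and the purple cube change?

-1.0

The distance was about 12.3 in the first image and 11.3 in the second, so they moved 1.0 units closer together.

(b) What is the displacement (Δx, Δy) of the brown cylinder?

(0.6, -0.4)

The brown cylinder was at about (7.5, 1.2) and moved to about (8.1, 0.8).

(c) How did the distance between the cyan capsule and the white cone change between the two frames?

-1.9

They were about 7.1 units apart before and 5.2 after — 1.9 units closer together.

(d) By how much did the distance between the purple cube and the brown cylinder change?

-1.5

The distance was about 8.4 in the first image and 6.9 in the second, so they moved 1.5 units closer together.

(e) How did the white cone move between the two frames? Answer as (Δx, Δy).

(0.3, -1.8)

The white cone was at about (6.5, 3.9) and moved to about (6.8, 2.1).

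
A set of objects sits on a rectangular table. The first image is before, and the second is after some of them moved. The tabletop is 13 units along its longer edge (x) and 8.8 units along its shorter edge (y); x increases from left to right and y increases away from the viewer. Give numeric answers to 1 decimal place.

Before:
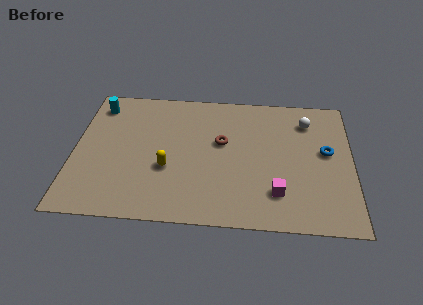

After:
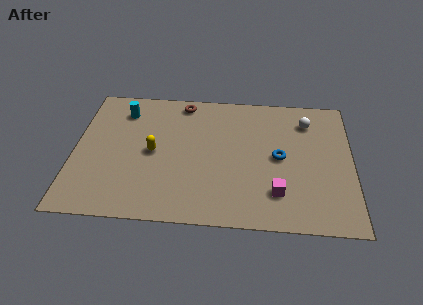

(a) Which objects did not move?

the magenta cube and the white sphere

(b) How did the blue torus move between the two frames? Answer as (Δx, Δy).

(-2.2, -0.5)

The blue torus was at about (11.8, 4.9) and moved to about (9.6, 4.4).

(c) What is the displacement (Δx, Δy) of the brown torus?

(-1.9, 2.6)

The brown torus was at about (6.9, 5.2) and moved to about (5.0, 7.8).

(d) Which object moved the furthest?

the brown torus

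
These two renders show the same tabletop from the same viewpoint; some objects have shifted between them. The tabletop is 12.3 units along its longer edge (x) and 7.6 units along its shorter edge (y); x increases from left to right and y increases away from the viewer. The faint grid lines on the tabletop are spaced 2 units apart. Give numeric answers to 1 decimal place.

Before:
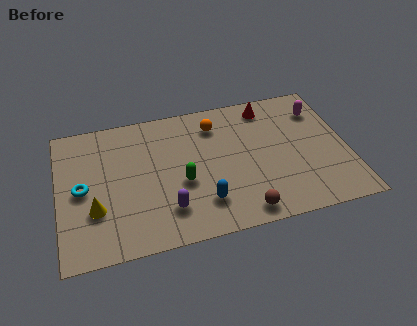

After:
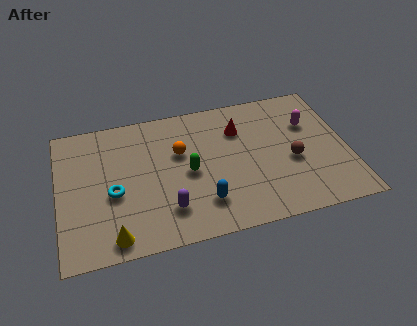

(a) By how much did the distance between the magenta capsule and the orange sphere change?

+1.1

Before: roughly 4.5 units apart; after: 5.6. That's 1.1 units further apart.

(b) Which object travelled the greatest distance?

the brown sphere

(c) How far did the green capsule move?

0.6

The green capsule was near (5.2, 3.1) before and (5.5, 3.6) after, so it travelled √(0.3² + 0.5²) ≈ 0.6 units.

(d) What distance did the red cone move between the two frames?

1.6

The red cone was near (9.1, 6.5) before and (7.8, 5.5) after, so it travelled √(1.3² + 1.0²) ≈ 1.6 units.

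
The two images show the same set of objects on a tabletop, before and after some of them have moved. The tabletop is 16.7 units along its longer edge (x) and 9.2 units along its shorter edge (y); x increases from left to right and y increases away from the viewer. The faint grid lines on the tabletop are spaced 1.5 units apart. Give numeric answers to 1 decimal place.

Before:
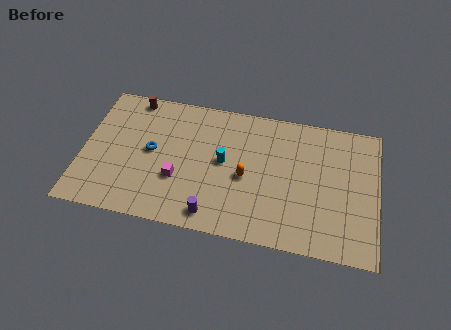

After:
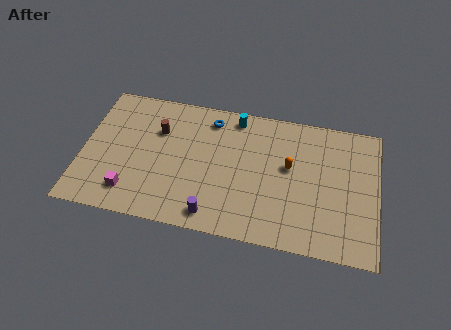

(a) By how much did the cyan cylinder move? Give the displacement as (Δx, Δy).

(0.5, 3.2)

The cyan cylinder was at about (8.0, 4.9) and moved to about (8.5, 8.1).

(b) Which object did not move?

the purple cylinder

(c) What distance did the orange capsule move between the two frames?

2.7

The orange capsule moved from about (9.3, 4.1) to (11.7, 5.3), a distance of √(2.4² + 1.2²) ≈ 2.7.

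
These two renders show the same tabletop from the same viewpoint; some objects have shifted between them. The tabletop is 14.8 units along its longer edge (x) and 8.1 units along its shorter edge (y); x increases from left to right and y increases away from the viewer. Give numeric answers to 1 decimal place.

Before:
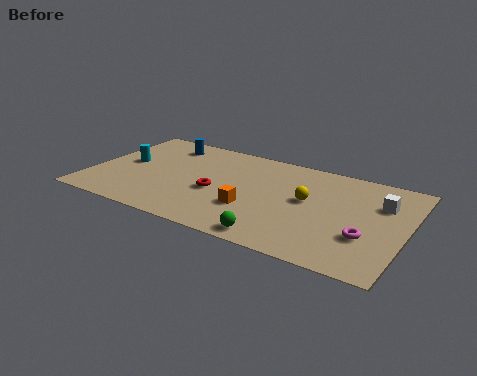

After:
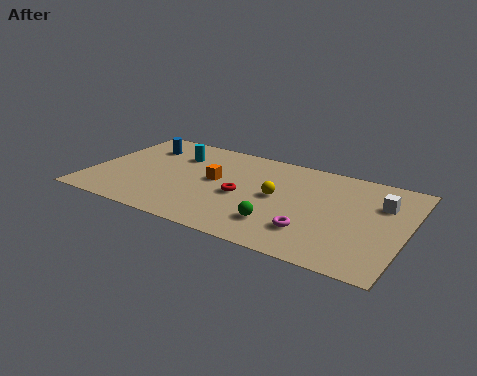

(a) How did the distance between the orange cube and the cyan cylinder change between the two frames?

-3.9

The distance was about 6.5 in the first image and 2.6 in the second, so they moved 3.9 units closer together.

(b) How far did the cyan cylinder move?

2.7

The cyan cylinder was near (1.5, 4.3) before and (3.7, 5.9) after, so it travelled √(2.2² + 1.6²) ≈ 2.7 units.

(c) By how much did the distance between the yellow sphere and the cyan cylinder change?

-3.3

Before: roughly 8.7 units apart; after: 5.4. That's 3.3 units closer together.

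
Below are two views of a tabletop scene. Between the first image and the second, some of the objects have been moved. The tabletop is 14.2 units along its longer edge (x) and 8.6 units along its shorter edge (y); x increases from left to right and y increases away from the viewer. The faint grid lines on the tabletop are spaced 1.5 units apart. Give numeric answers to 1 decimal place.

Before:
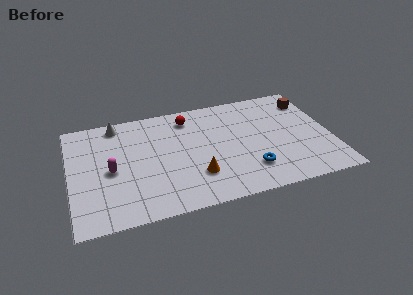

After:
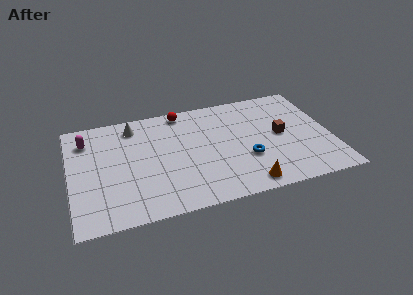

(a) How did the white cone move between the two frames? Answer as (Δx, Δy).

(0.9, -0.4)

The white cone started near (2.7, 7.6) and ended near (3.6, 7.2).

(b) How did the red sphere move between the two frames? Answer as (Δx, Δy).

(-0.3, 0.6)

The red sphere was at about (6.6, 7.1) and moved to about (6.3, 7.7).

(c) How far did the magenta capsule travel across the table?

3.0

From (2.2, 4.0) to (1.0, 6.7), the magenta capsule covered √(1.2² + 2.7²) ≈ 3.0 units.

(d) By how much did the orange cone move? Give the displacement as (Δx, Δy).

(2.6, -1.4)

The orange cone started near (6.7, 2.4) and ended near (9.3, 1.0).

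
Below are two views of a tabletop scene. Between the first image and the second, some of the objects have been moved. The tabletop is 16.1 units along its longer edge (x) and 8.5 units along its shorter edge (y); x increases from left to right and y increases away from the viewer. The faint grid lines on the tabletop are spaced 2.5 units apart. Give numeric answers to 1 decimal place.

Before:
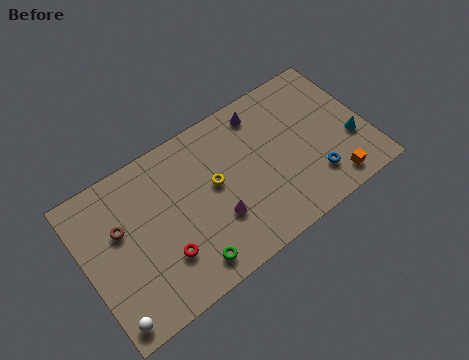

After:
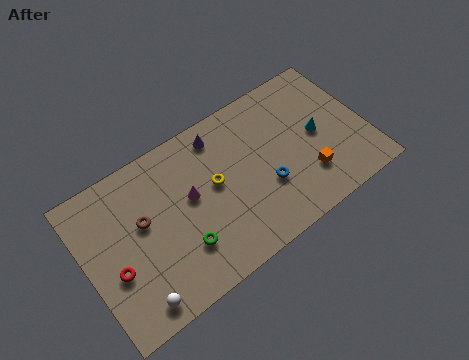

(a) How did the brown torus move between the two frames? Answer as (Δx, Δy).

(1.2, -0.3)

The brown torus was at about (2.1, 5.3) and moved to about (3.3, 5.0).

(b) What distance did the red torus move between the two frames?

2.8

From (4.1, 2.5) to (1.4, 3.3), the red torus covered √(2.7² + 0.8²) ≈ 2.8 units.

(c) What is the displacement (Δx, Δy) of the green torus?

(-0.2, 1.1)

The green torus started near (5.3, 1.3) and ended near (5.1, 2.4).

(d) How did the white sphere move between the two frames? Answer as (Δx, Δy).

(1.4, 0.1)

From the two frames, the white sphere sits at roughly (0.8, 1.0) before and (2.2, 1.1) after.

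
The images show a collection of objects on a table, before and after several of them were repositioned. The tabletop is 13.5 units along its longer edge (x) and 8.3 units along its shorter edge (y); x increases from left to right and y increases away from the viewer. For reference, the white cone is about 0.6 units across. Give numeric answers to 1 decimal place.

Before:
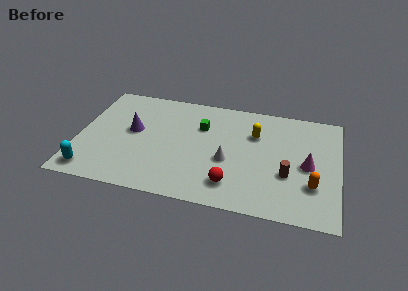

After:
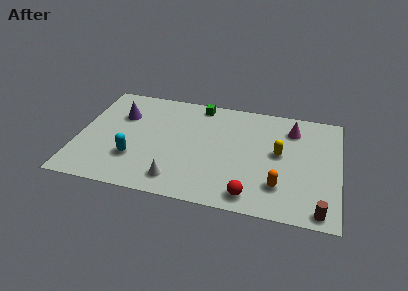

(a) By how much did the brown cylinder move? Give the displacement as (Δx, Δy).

(1.7, -2.2)

The brown cylinder was at about (10.9, 3.0) and moved to about (12.6, 0.8).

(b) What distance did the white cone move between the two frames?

3.2

The white cone was near (7.8, 3.4) before and (5.3, 1.4) after, so it travelled √(2.5² + 2.0²) ≈ 3.2 units.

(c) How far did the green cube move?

1.7

From (6.3, 5.7) to (6.1, 7.4), the green cube covered √(0.2² + 1.7²) ≈ 1.7 units.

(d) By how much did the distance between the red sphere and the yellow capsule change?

-0.5

They were about 4.1 units apart before and 3.6 after — 0.5 units closer together.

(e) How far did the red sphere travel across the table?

1.2

The red sphere was near (8.1, 1.7) before and (9.1, 1.1) after, so it travelled √(1.0² + 0.6²) ≈ 1.2 units.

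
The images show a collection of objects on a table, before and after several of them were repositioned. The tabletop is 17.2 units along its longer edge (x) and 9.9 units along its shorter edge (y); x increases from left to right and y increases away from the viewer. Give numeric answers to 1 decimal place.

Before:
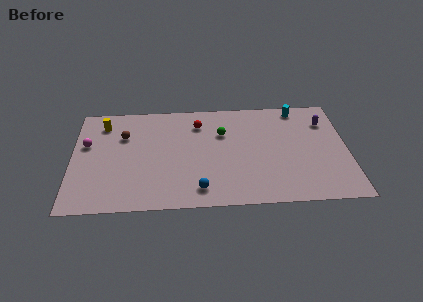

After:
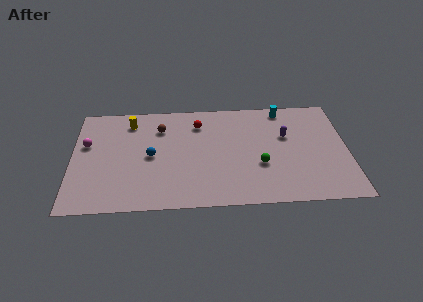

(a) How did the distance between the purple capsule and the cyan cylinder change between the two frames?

+0.4

Before: roughly 2.2 units apart; after: 2.6. That's 0.4 units further apart.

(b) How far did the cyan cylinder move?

0.9

From (14.2, 8.8) to (13.3, 8.8), the cyan cylinder covered √(0.9² + 0.0²) ≈ 0.9 units.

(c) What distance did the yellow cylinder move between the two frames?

1.7

The yellow cylinder was near (1.9, 8.0) before and (3.6, 8.1) after, so it travelled √(1.7² + 0.1²) ≈ 1.7 units.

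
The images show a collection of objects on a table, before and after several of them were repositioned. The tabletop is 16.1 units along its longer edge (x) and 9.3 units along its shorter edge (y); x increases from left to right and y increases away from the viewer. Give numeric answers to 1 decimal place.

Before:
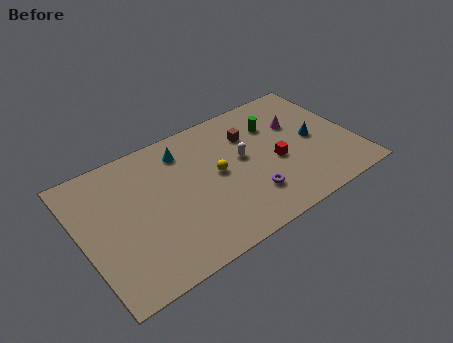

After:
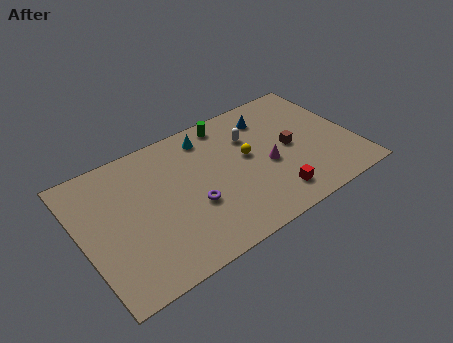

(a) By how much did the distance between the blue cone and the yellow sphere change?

-3.0

They were about 5.8 units apart before and 2.8 after — 3.0 units closer together.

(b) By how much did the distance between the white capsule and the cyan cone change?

-1.2

Before: roughly 3.9 units apart; after: 2.7. That's 1.2 units closer together.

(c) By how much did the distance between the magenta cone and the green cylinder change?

+3.1

They were about 1.4 units apart before and 4.5 after — 3.1 units further apart.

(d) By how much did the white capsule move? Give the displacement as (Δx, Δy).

(0.7, 1.3)

The white capsule was at about (9.6, 5.2) and moved to about (10.3, 6.5).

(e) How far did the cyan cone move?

1.5

From (6.4, 7.5) to (7.9, 7.8), the cyan cone covered √(1.5² + 0.3²) ≈ 1.5 units.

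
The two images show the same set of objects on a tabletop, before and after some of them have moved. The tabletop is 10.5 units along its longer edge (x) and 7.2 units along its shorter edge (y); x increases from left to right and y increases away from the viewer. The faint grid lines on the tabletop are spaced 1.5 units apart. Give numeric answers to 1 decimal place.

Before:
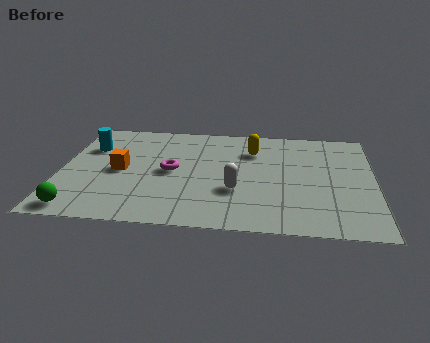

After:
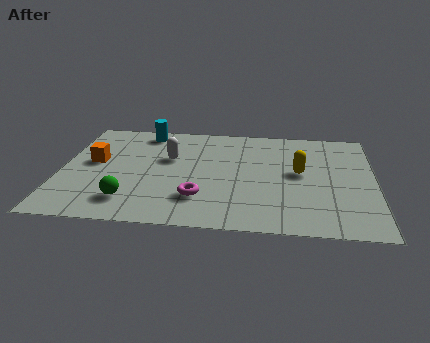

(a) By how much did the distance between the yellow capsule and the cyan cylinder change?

+0.3

Before: roughly 5.5 units apart; after: 5.8. That's 0.3 units further apart.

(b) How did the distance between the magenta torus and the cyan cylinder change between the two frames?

+1.7

Before: roughly 3.1 units apart; after: 4.8. That's 1.7 units further apart.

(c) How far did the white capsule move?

3.0

The white capsule was near (5.9, 2.5) before and (3.6, 4.5) after, so it travelled √(2.3² + 2.0²) ≈ 3.0 units.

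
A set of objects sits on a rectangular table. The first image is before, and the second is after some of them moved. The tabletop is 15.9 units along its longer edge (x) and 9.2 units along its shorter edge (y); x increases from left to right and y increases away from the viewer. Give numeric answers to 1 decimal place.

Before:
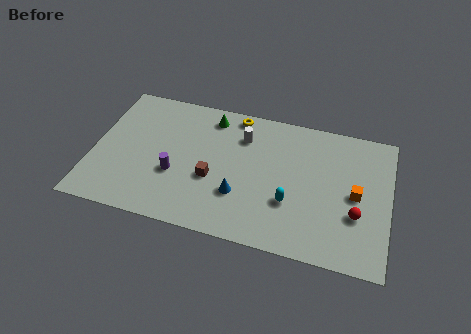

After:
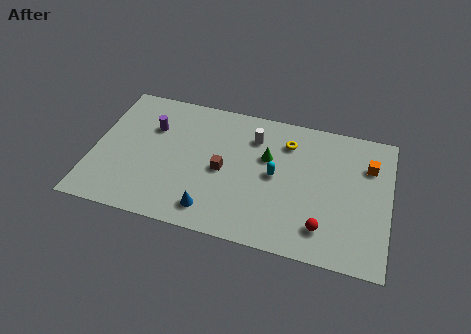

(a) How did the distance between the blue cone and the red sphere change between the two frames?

-0.3

The distance was about 6.2 in the first image and 5.9 in the second, so they moved 0.3 units closer together.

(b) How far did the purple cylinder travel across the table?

3.3

The purple cylinder was near (4.5, 3.4) before and (3.0, 6.3) after, so it travelled √(1.5² + 2.9²) ≈ 3.3 units.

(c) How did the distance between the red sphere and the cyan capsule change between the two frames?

+0.4

Before: roughly 3.5 units apart; after: 3.9. That's 0.4 units further apart.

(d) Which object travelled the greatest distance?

the green cone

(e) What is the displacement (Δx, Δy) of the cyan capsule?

(-0.9, 1.6)

From the two frames, the cyan capsule sits at roughly (10.7, 3.1) before and (9.8, 4.7) after.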